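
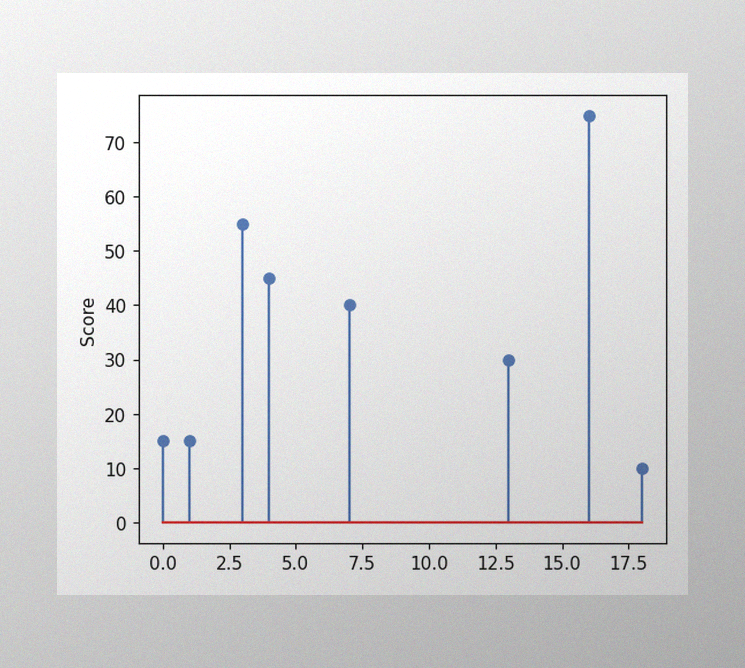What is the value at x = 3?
The image has some photo noise and uneven lighting. The stem at x=3 reaches 55.

55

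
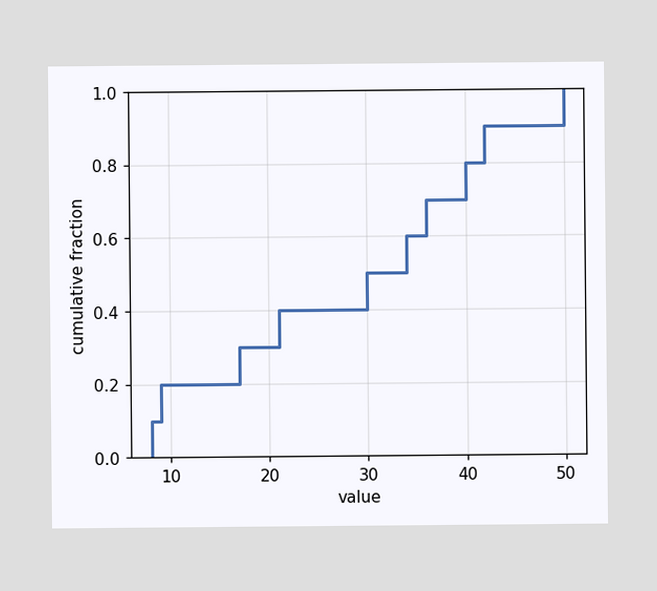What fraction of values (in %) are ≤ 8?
10%

At x=8 the ECDF step is at 10%.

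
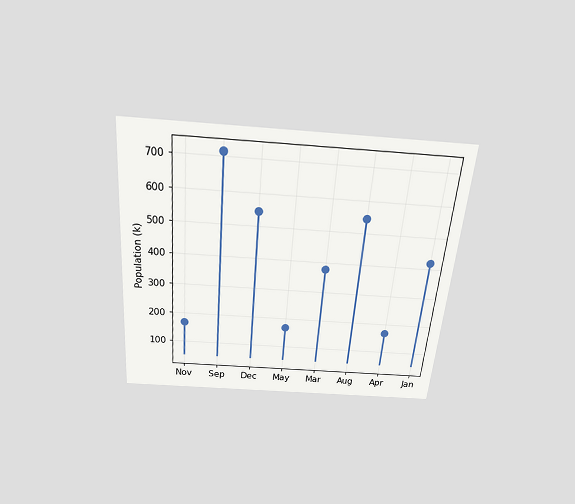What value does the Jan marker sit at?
The chart is tilted about 5° clockwise and viewed slightly from above. The Jan marker sits at 420k.

420k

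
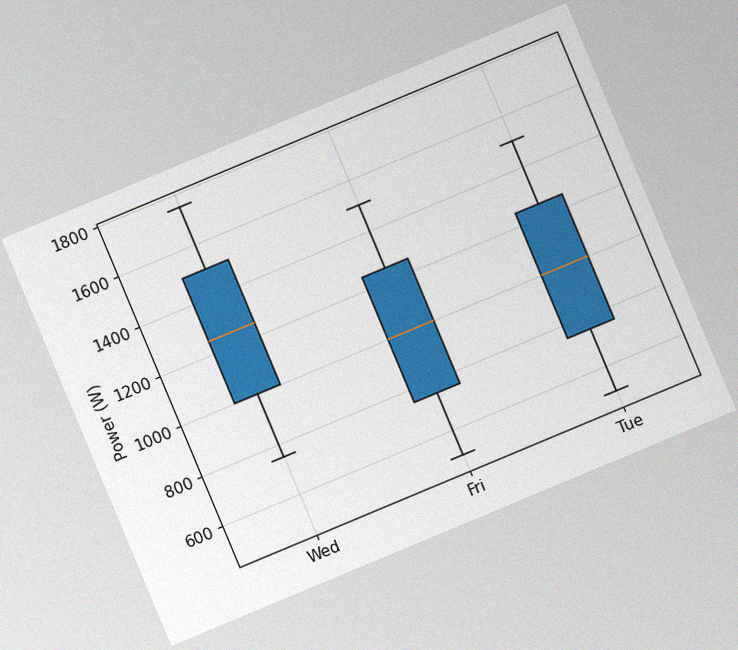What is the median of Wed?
The chart is tilted about 23° counter-clockwise, with some photo noise. The median line in the Wed box sits at 1250W.

1250W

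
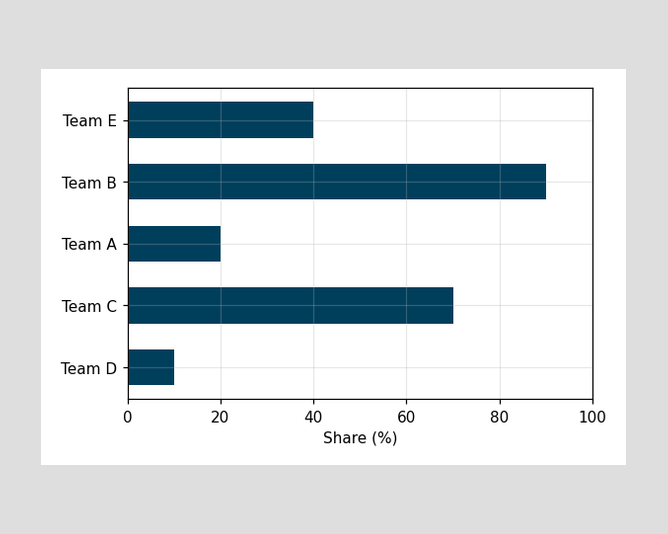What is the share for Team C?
Reading along the chart's x-axis, the Team C bar reaches 70%.

70%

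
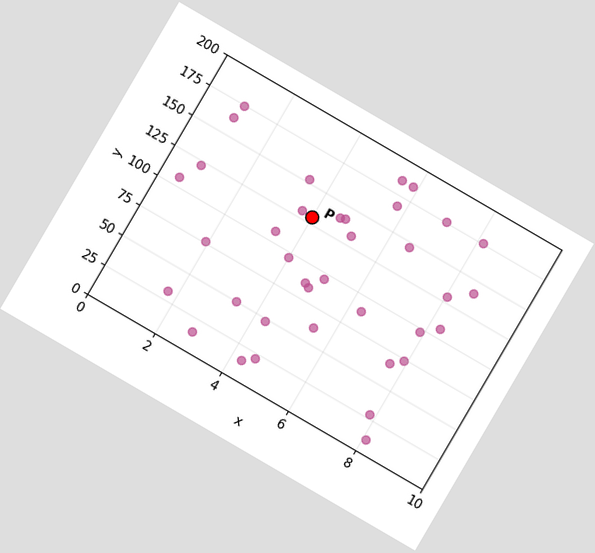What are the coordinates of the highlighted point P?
(4, 130)

The chart is tilted about 30° clockwise. Following the gridlines from P to each axis, P sits at (4, 130).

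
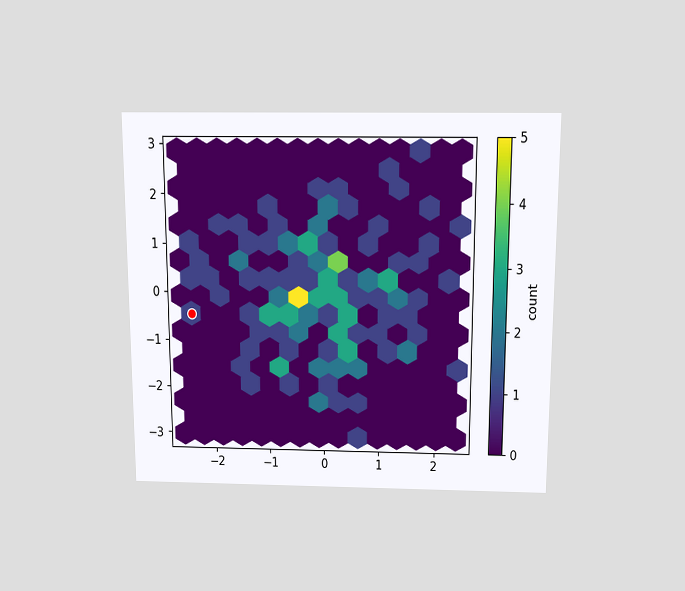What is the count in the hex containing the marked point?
1

The chart is viewed slightly from above. The marked hex reads 1 on the colorbar.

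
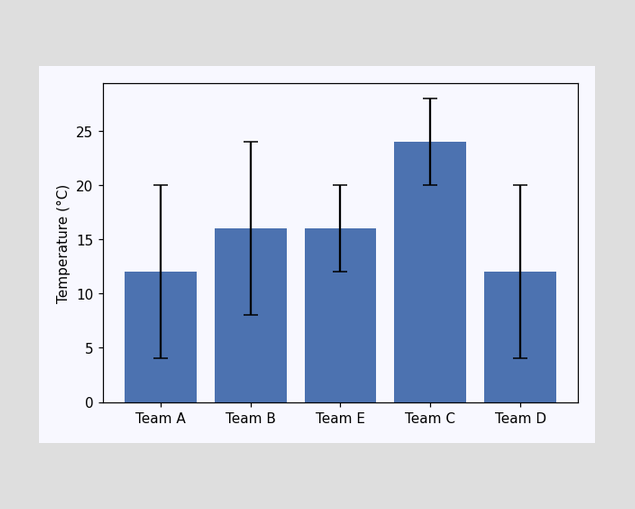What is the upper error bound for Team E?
20°C

The Team E bar's upper whisker reaches 20°C.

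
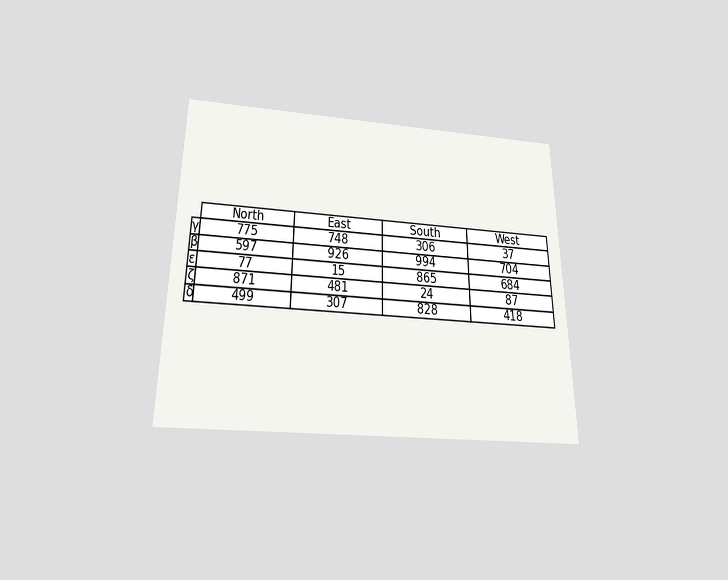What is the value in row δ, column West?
The chart is viewed slightly from below. The (δ, West) cell reads 418.

418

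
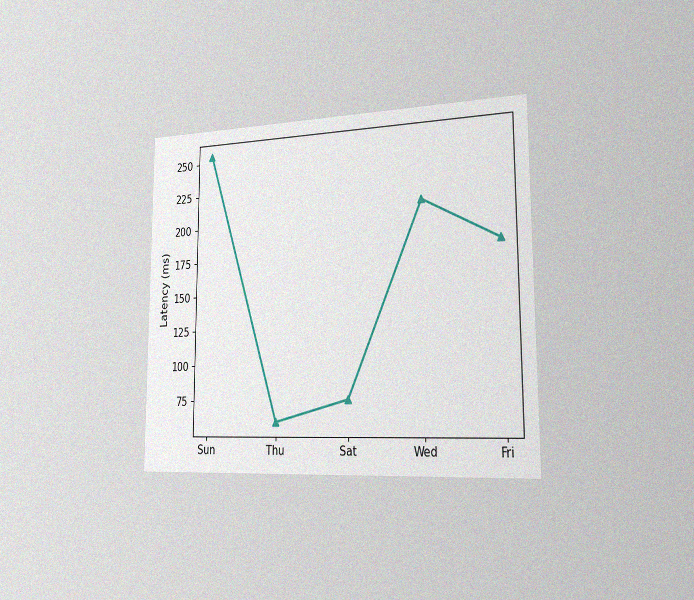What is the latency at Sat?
The chart is viewed slightly from the right, with some photo noise. At Sat, the line is at 75ms.

75ms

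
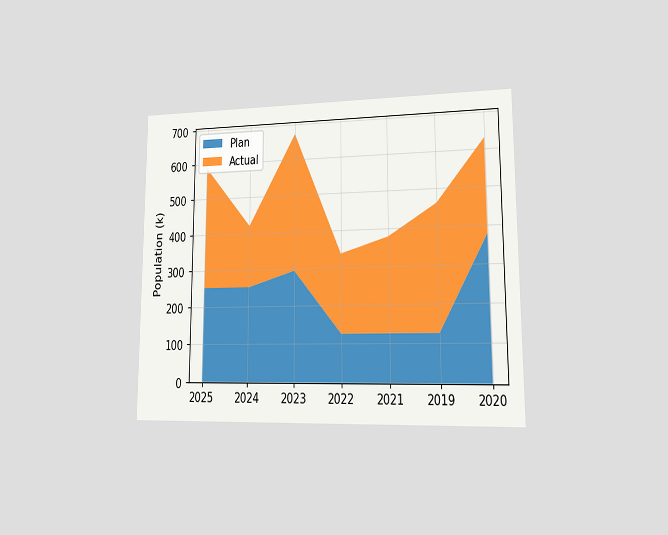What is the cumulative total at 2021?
The chart is viewed at a slight angle. The stacked total at 2021 reaches 378k.

378k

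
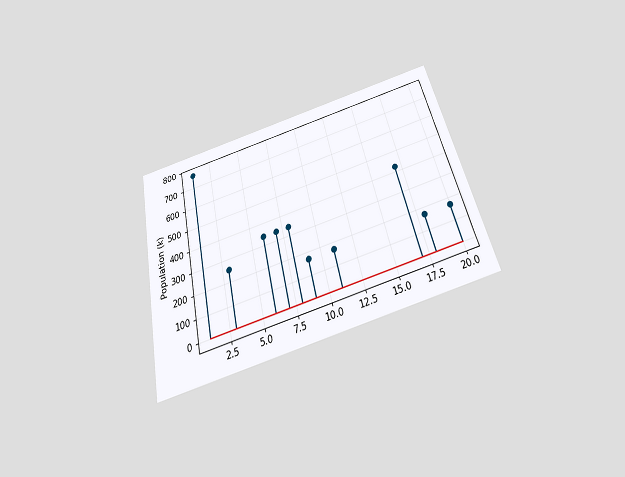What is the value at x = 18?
170k

The chart is tilted about 13° counter-clockwise and viewed slightly from below. The stem at x=18 reaches 170k.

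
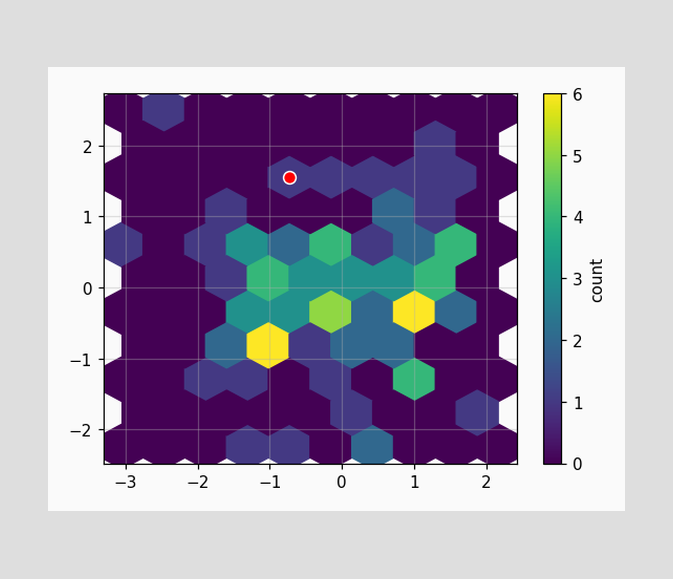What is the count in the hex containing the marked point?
1

The marked hex reads 1 on the colorbar.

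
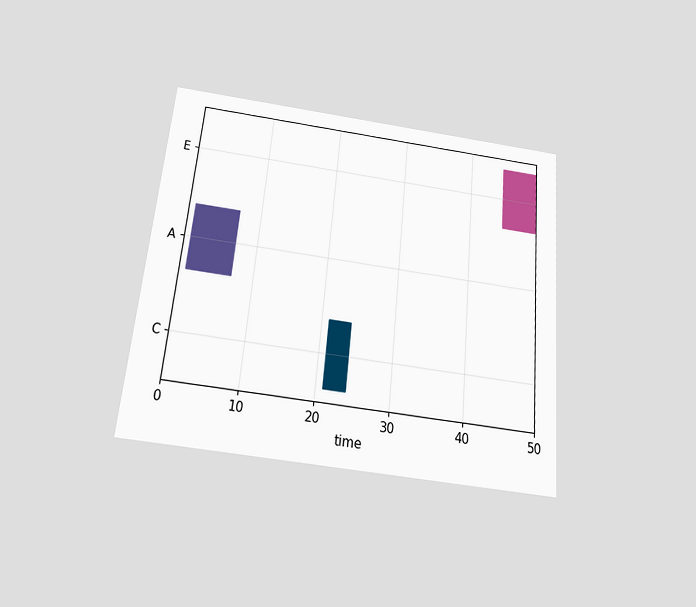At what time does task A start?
The chart is tilted about 5° clockwise and viewed slightly from below. The A bar begins at t=1.

1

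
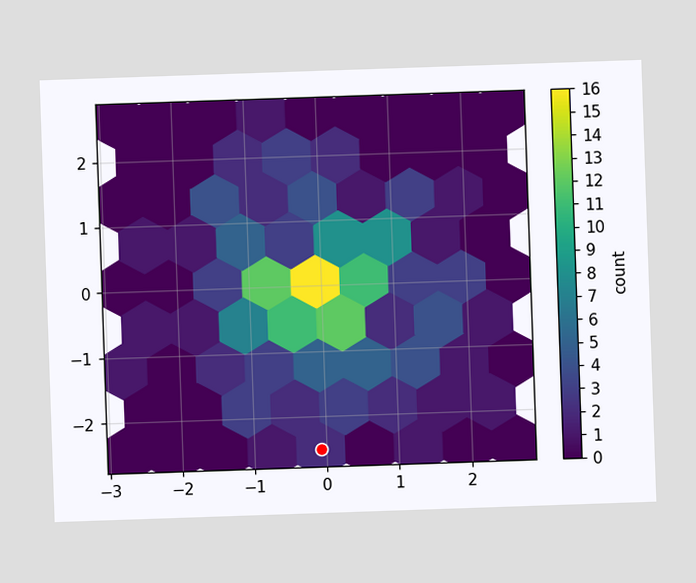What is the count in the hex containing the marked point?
2

The marked hex reads 2 on the colorbar.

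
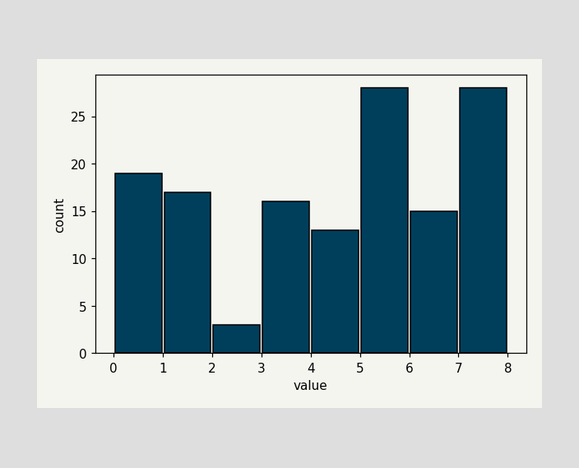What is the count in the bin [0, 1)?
19

The [0, 1) bin has height 19.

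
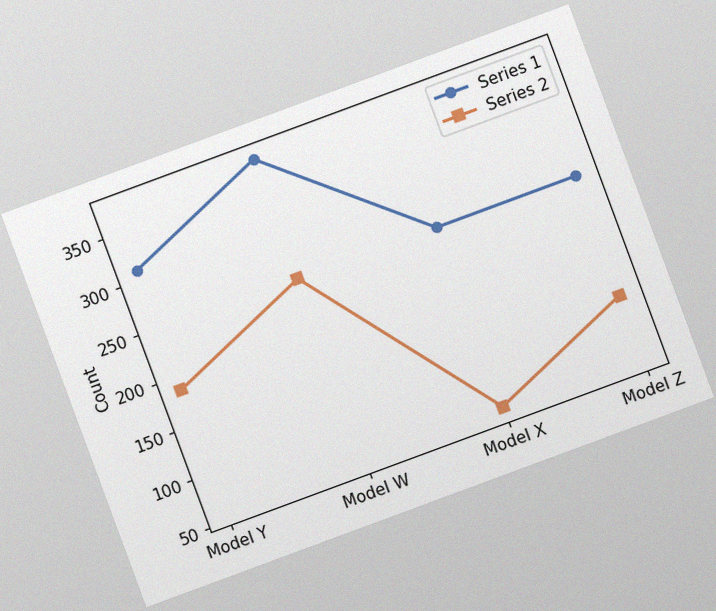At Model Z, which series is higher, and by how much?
The chart is tilted about 20° counter-clockwise, with some photo noise. At Model Z, Series 1 sits above the other line by 124.

Series 1, by 124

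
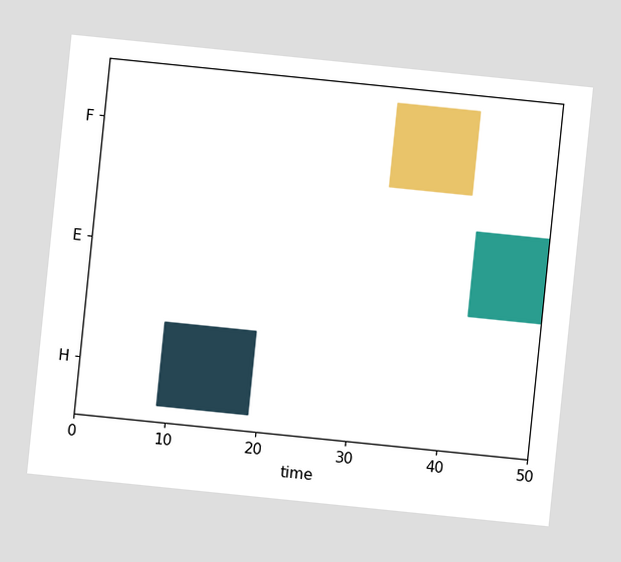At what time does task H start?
9

The chart is tilted about 6° clockwise. The H bar begins at t=9.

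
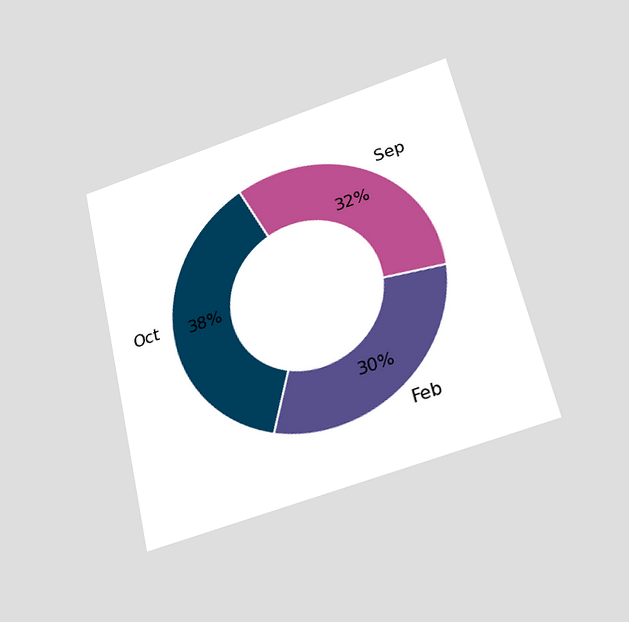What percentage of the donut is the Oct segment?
38%

The chart is tilted about 13° counter-clockwise and viewed slightly from below. The Oct segment takes up 38% of the ring.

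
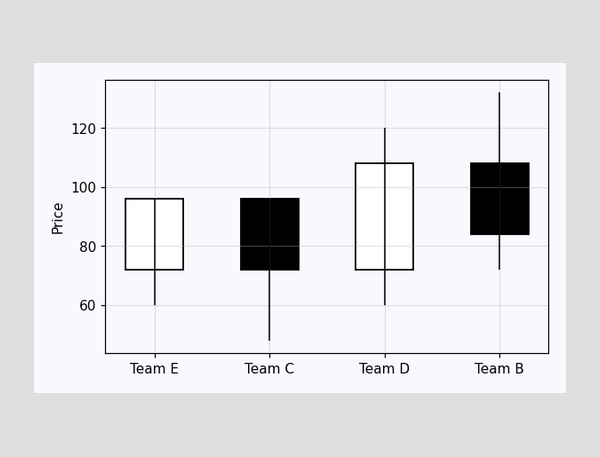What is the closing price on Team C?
72

The Team C candle closes at 72.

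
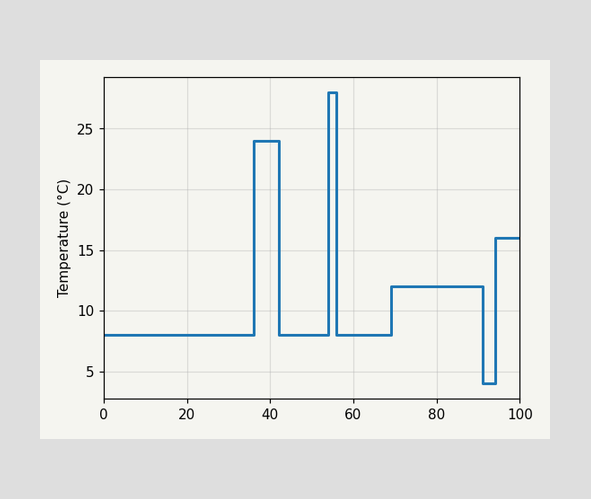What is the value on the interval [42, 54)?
8°C

On [42, 54) the step sits at 8°C.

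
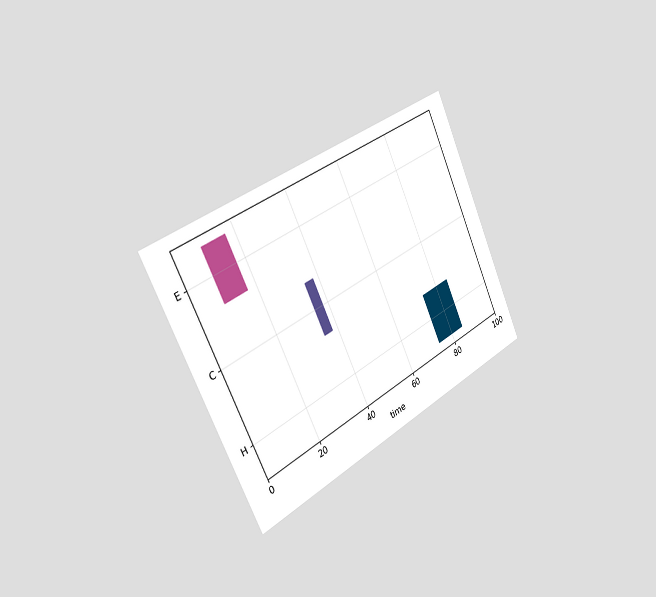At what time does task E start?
The chart is tilted about 25° counter-clockwise and viewed slightly from the left. The E bar begins at t=9.

9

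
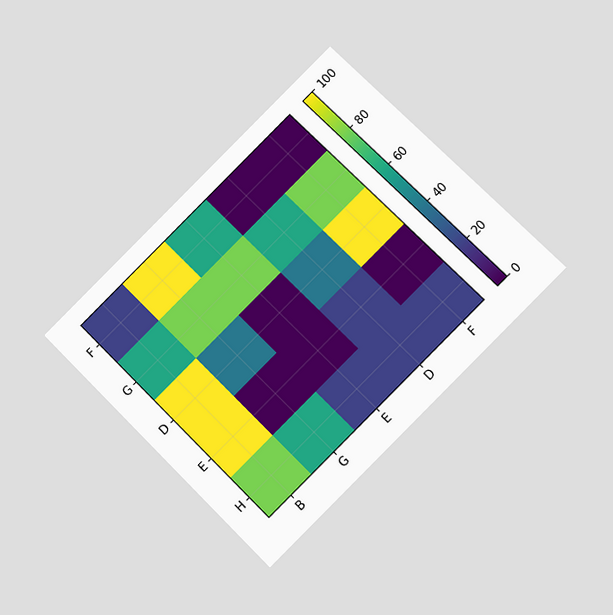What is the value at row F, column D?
0

The chart is tilted about 45° counter-clockwise and viewed at a slight angle. Matching cell (F, D) against the colorbar gives 0.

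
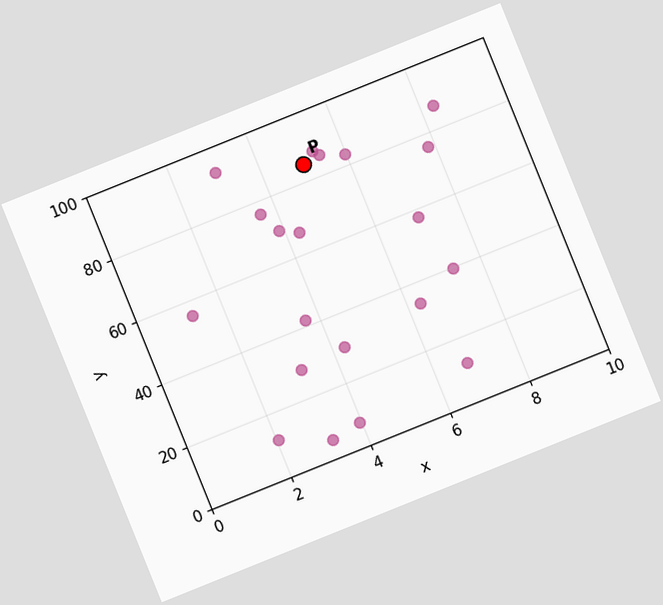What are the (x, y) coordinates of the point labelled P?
The chart is tilted about 22° counter-clockwise. Following the gridlines from P to each axis, P sits at (5, 85).

(5, 85)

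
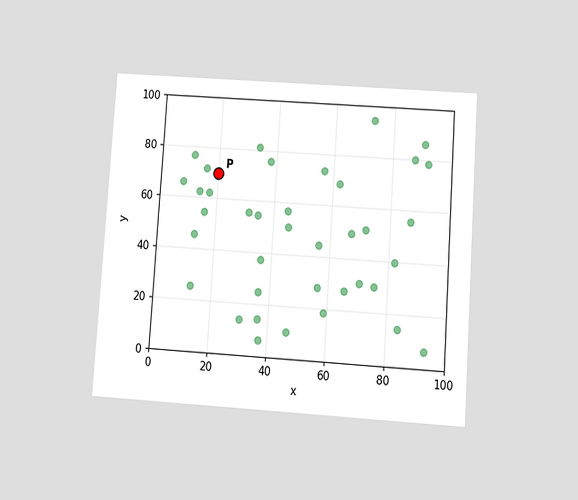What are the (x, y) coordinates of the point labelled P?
The chart is tilted about 4° clockwise and viewed at a slight angle. Following the gridlines from P to each axis, P sits at (20, 70).

(20, 70)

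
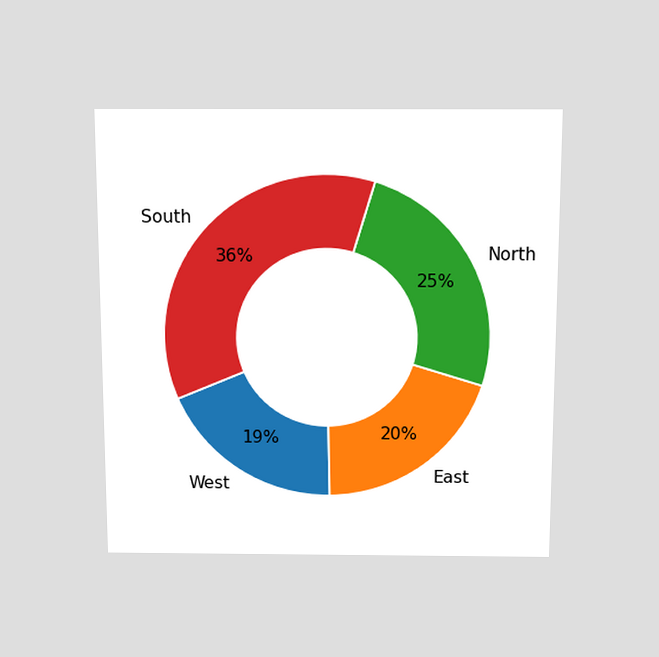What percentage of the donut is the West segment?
19%

The chart is viewed slightly from above. The West segment takes up 19% of the ring.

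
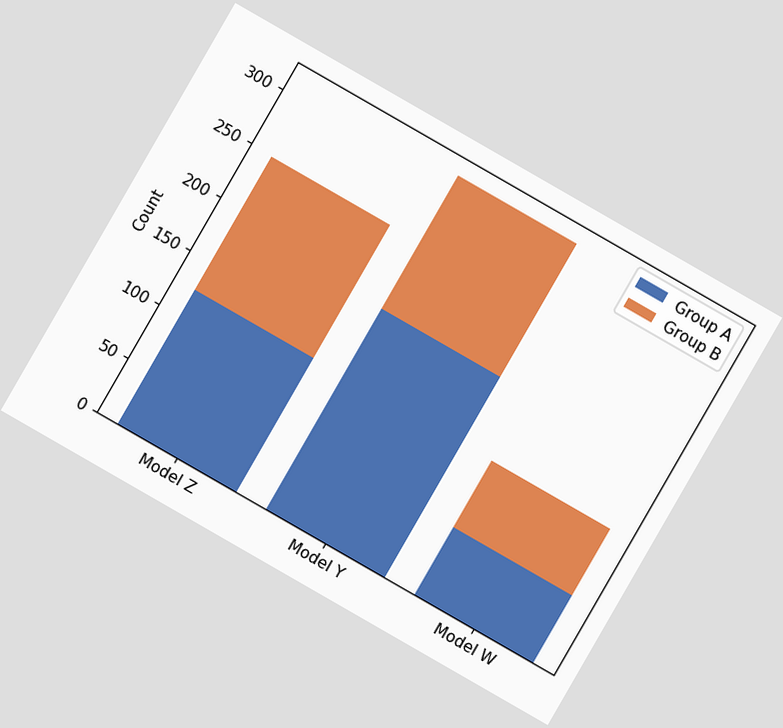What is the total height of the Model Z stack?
The chart is tilted about 30° clockwise. The Model Z stack's top reaches 248 on the y-axis.

248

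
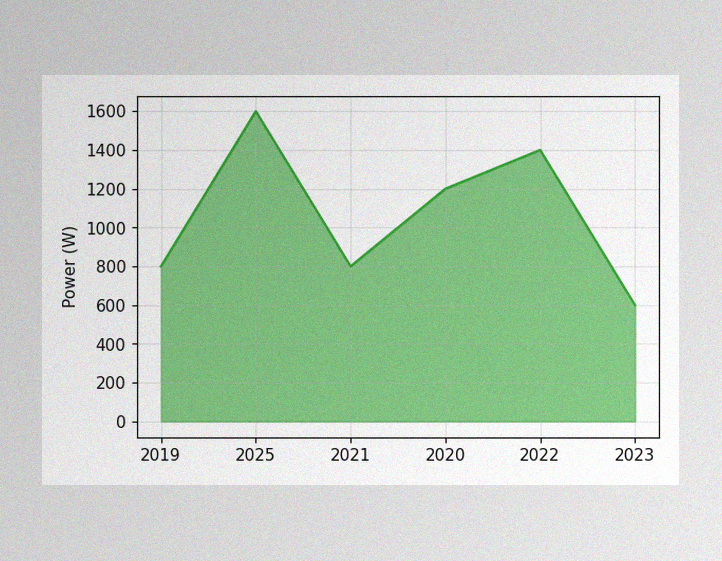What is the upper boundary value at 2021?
The image has some photo noise and uneven lighting. At 2021 the upper boundary is at 800W.

800W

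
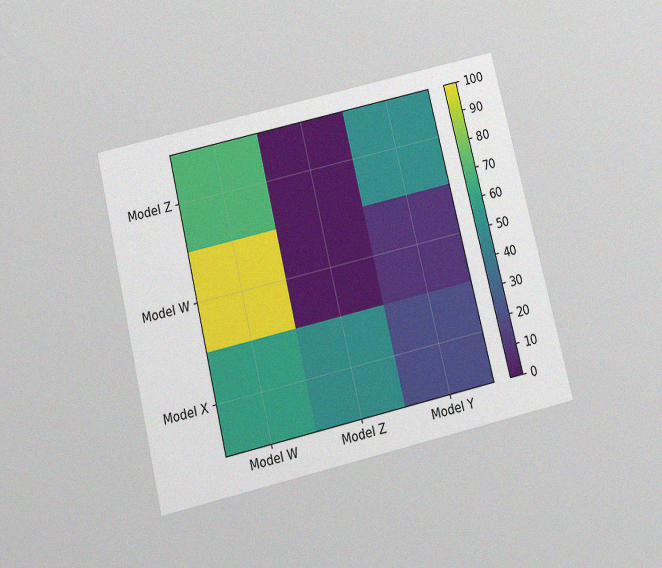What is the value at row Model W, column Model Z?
The chart is tilted about 13° counter-clockwise and viewed slightly from below, with some photo noise. Matching cell (Model W, Model Z) against the colorbar gives 0.

0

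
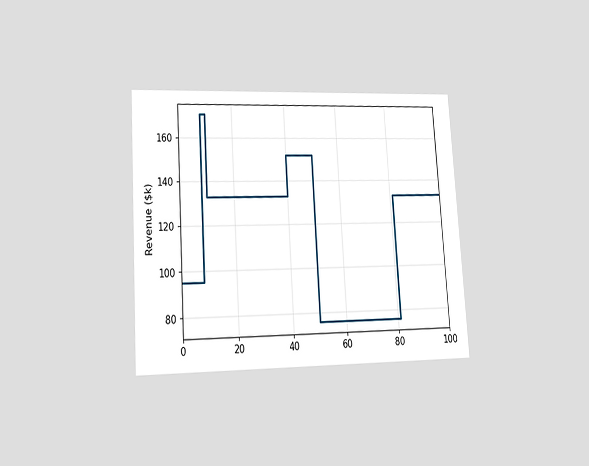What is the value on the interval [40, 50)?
The chart is tilted about 4° counter-clockwise and viewed at a slight angle. On [40, 50) the step sits at $152k.

$152k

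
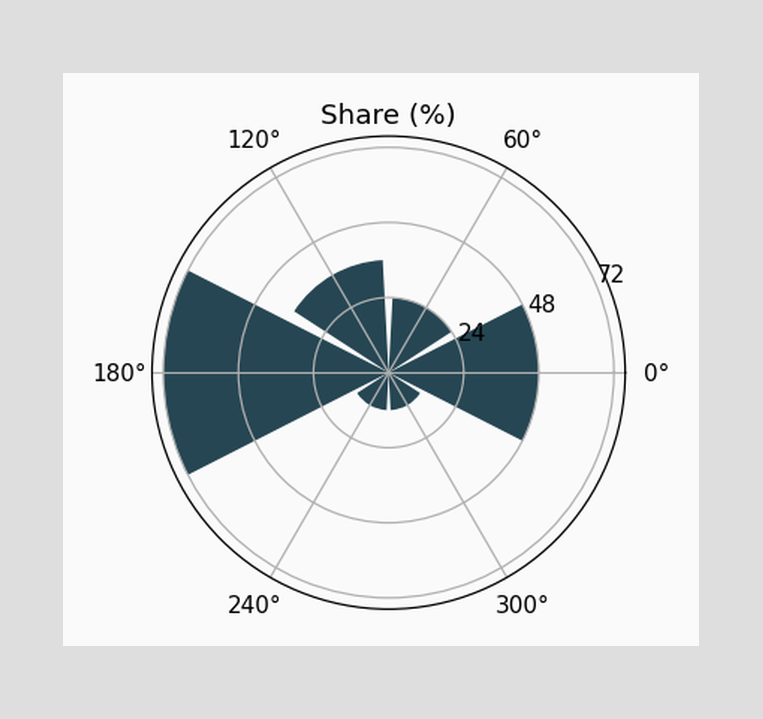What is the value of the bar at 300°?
The bar at 300° reaches 12% on the radial axis.

12%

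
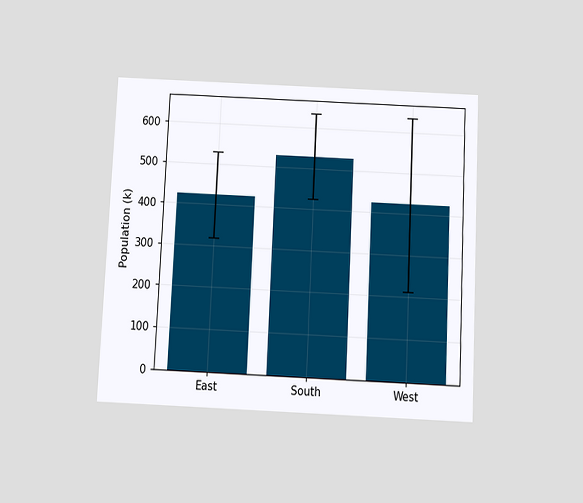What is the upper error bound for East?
530k

The chart is tilted about 3° clockwise and viewed slightly from below. The East bar's upper whisker reaches 530k.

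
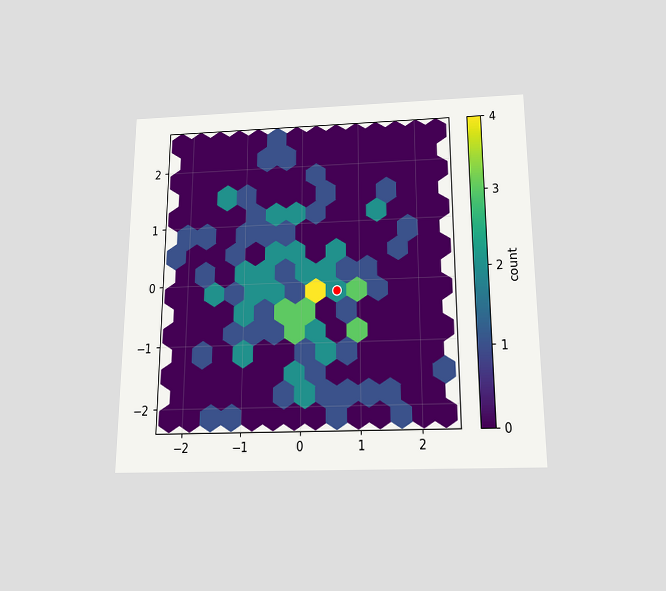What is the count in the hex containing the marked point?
2

The chart is viewed slightly from below. The marked hex reads 2 on the colorbar.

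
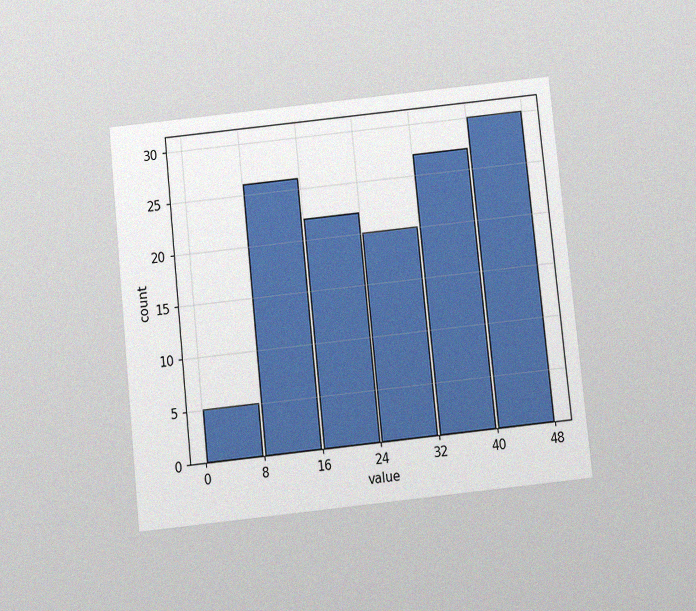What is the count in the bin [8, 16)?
26

The chart is tilted about 6° counter-clockwise and viewed slightly from below, with some photo noise. The [8, 16) bin has height 26.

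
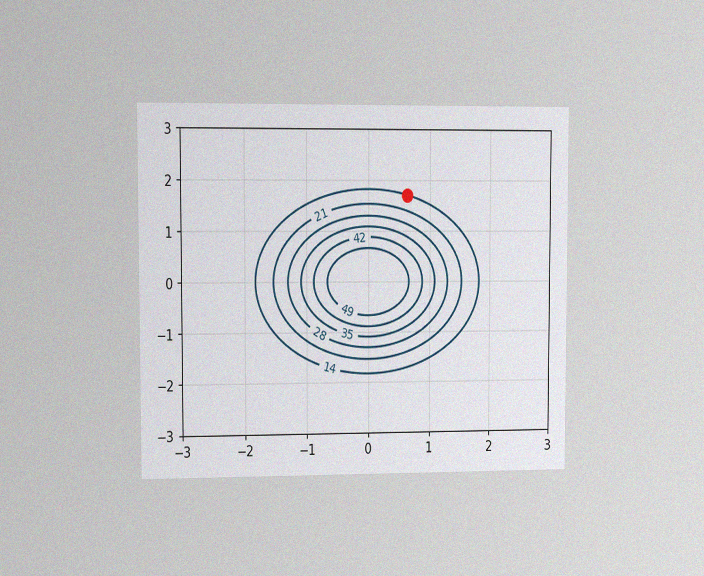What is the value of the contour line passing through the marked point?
14

The chart is viewed at a slight angle, with some photo noise. The marked point sits on the contour labelled 14.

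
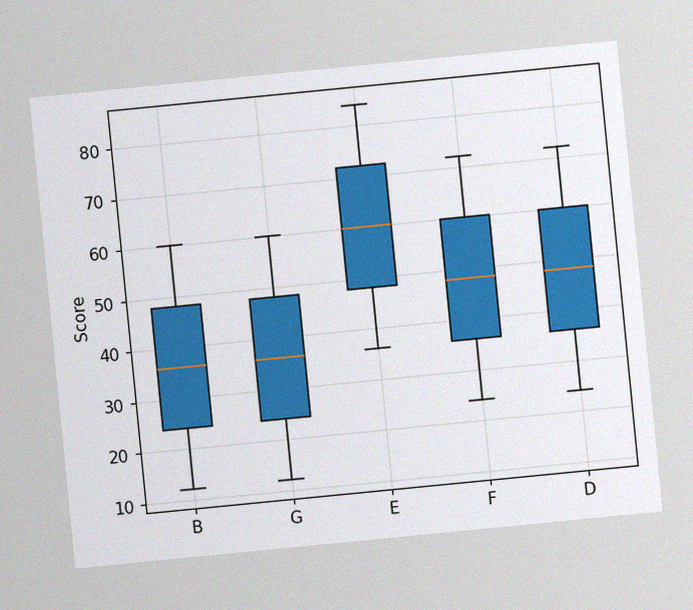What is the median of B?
36

The chart is tilted about 6° counter-clockwise, with some photo noise. The median line in the B box sits at 36.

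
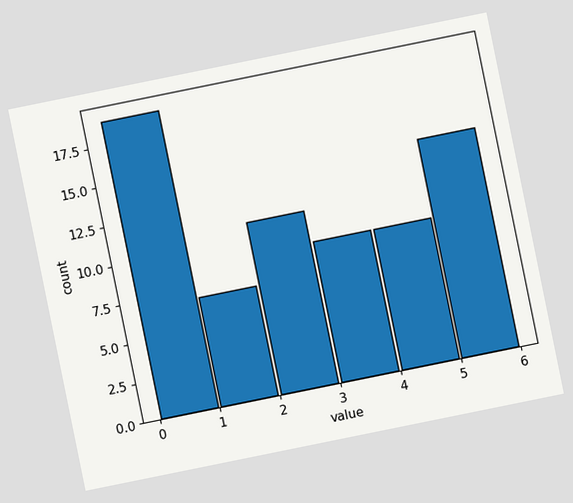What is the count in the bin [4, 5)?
The chart is tilted about 11° counter-clockwise. The [4, 5) bin has height 9.

9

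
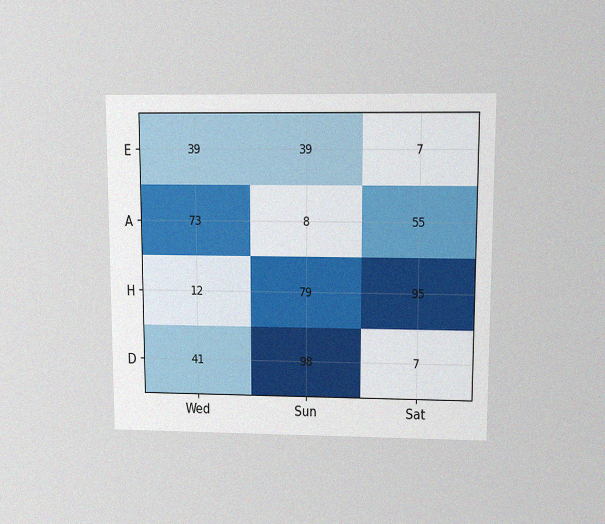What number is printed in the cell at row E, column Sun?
39

The chart is viewed at a slight angle, with some photo noise. The (E, Sun) cell reads 39.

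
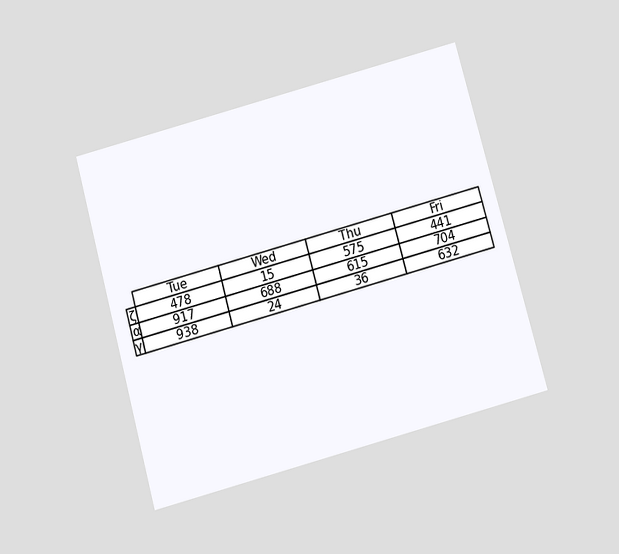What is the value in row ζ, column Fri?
441

The chart is tilted about 15° counter-clockwise and viewed slightly from below. The (ζ, Fri) cell reads 441.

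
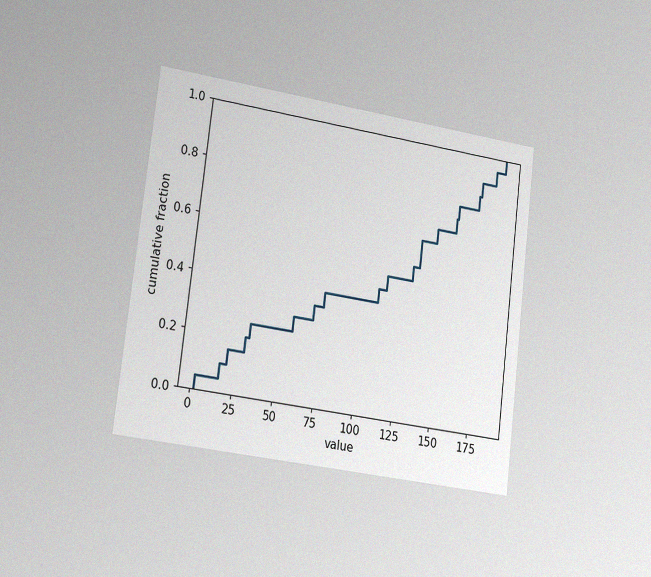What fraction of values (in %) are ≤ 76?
The chart is tilted about 7° clockwise and viewed slightly from the left, with some photo noise. At x=76 the ECDF step is at 40%.

40%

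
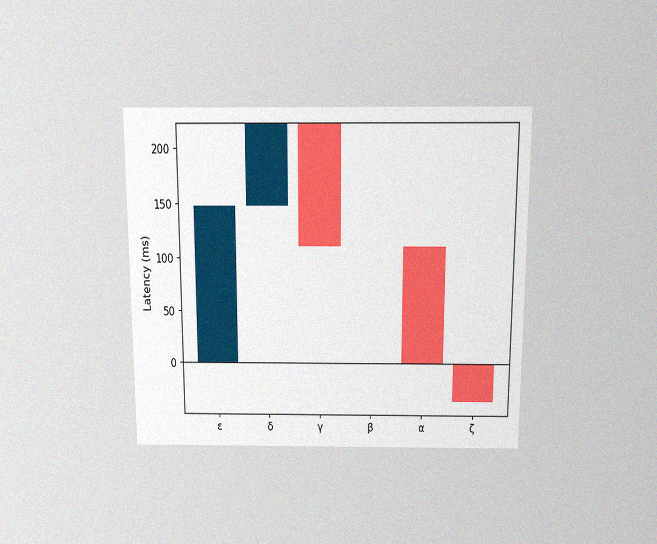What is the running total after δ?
The chart is viewed slightly from above, with some photo noise. After δ the running total reaches 222ms.

222ms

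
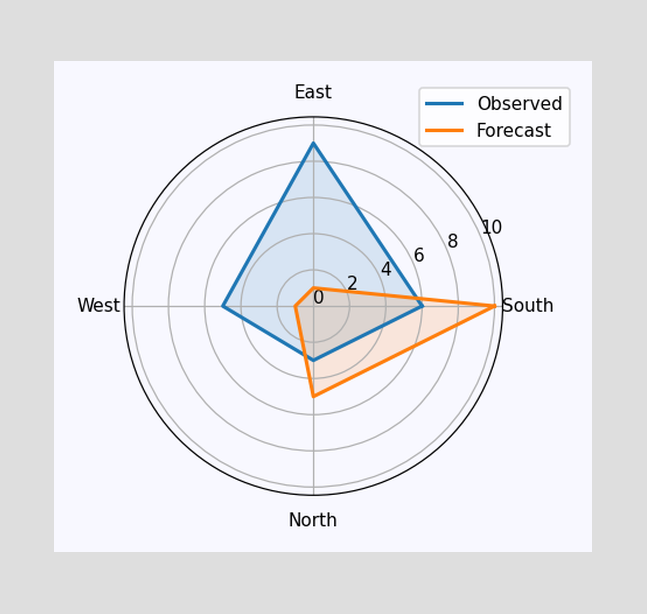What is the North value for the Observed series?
3

On the North axis, Observed reaches 3.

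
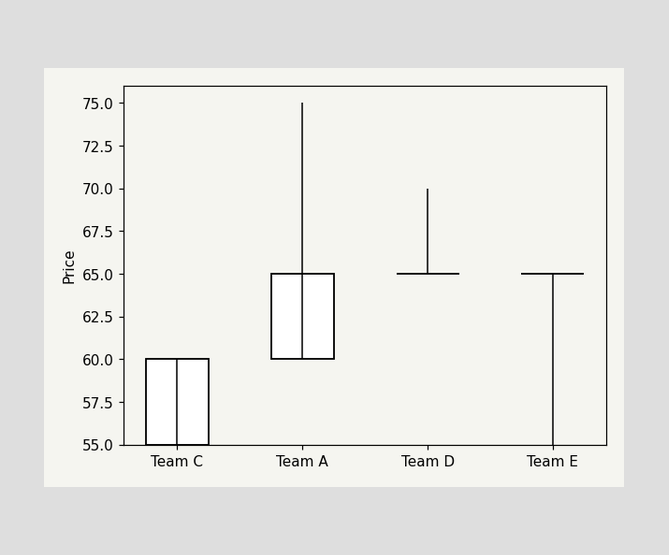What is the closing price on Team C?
The Team C candle closes at 60.

60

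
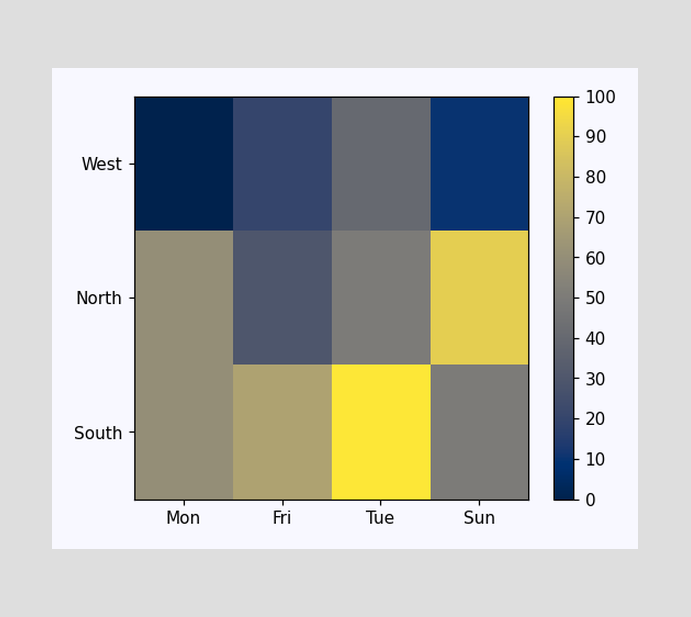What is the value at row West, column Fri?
20

Matching cell (West, Fri) against the colorbar gives 20.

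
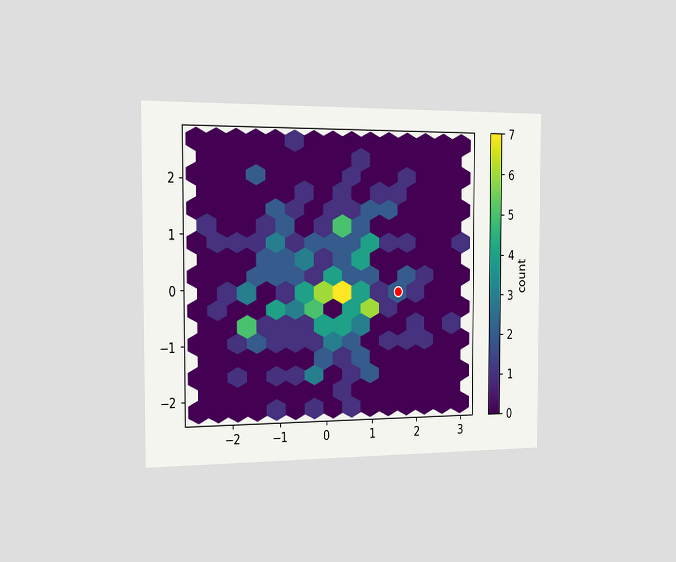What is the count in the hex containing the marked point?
The chart is viewed slightly from the left. The marked hex reads 2 on the colorbar.

2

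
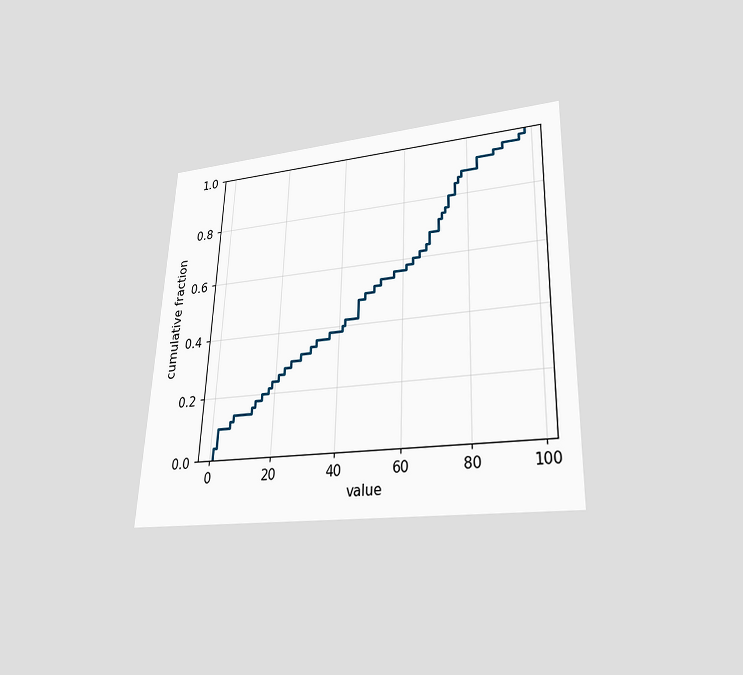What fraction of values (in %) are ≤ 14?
18%

The chart is tilted about 2° clockwise and viewed slightly from below. At x=14 the ECDF step is at 18%.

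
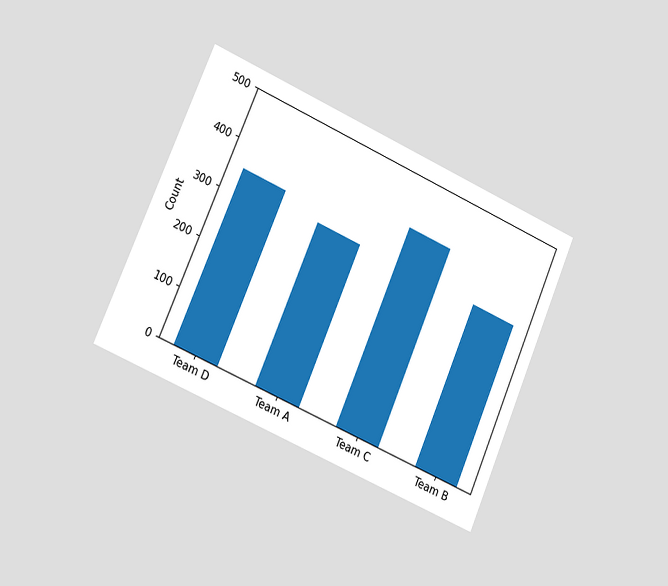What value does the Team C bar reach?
400

The chart is tilted about 23° clockwise and viewed slightly from the left. Reading along the chart's y-axis, the Team C bar reaches 400.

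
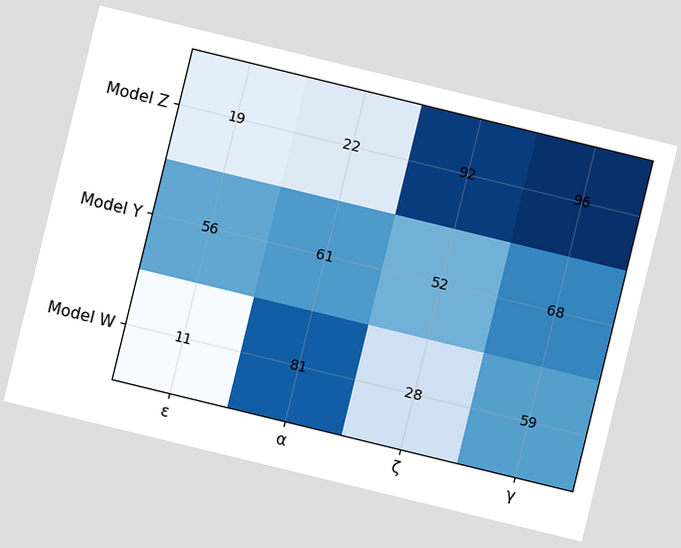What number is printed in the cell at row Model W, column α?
The chart is tilted about 14° clockwise. The (Model W, α) cell reads 81.

81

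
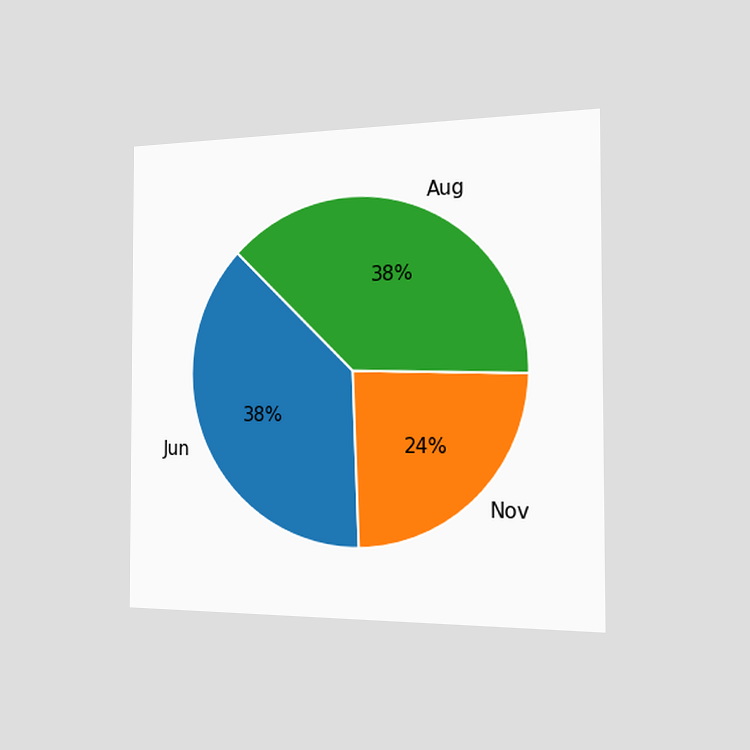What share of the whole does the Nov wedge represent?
24%

The chart is viewed slightly from the right. The Nov slice takes up 24% of the pie.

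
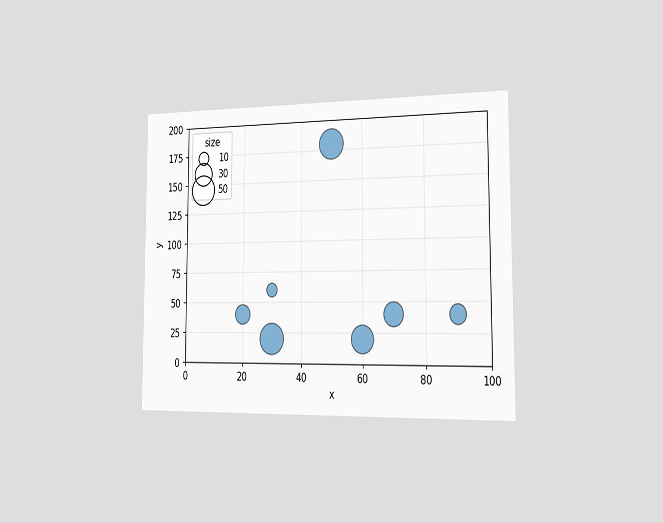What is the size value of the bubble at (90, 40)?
20

The chart is viewed slightly from the right. Matching the bubble at (90, 40) against the size legend gives 20.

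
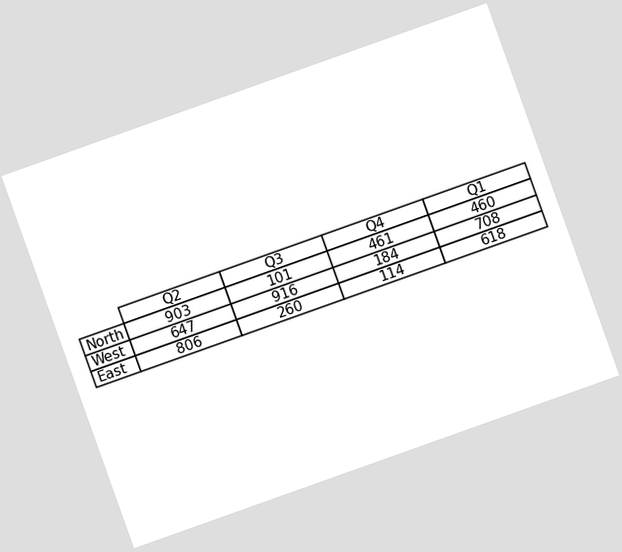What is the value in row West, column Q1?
708

The chart is tilted about 20° counter-clockwise. The (West, Q1) cell reads 708.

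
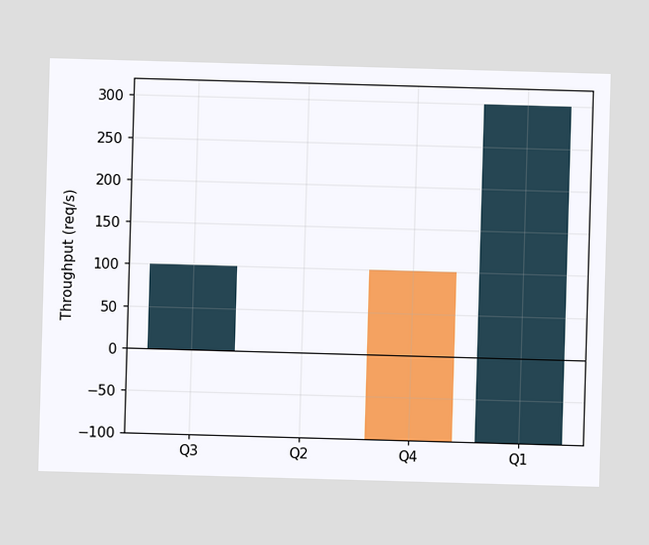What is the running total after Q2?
100req/s

After Q2 the running total reaches 100req/s.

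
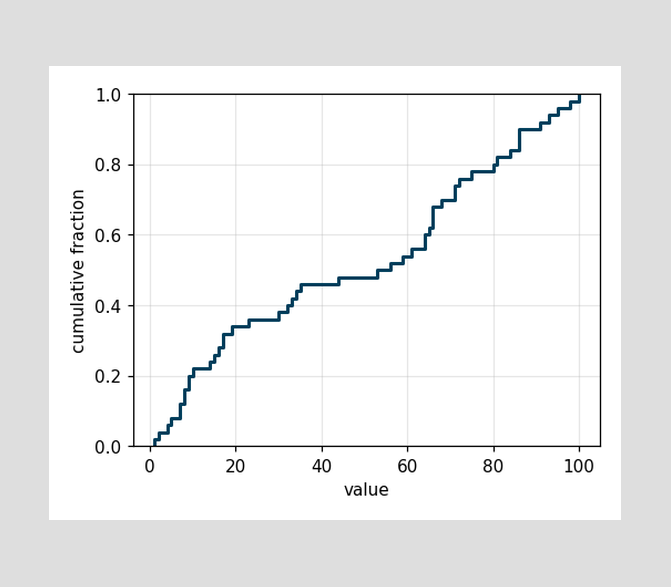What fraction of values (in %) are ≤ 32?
At x=32 the ECDF step is at 40%.

40%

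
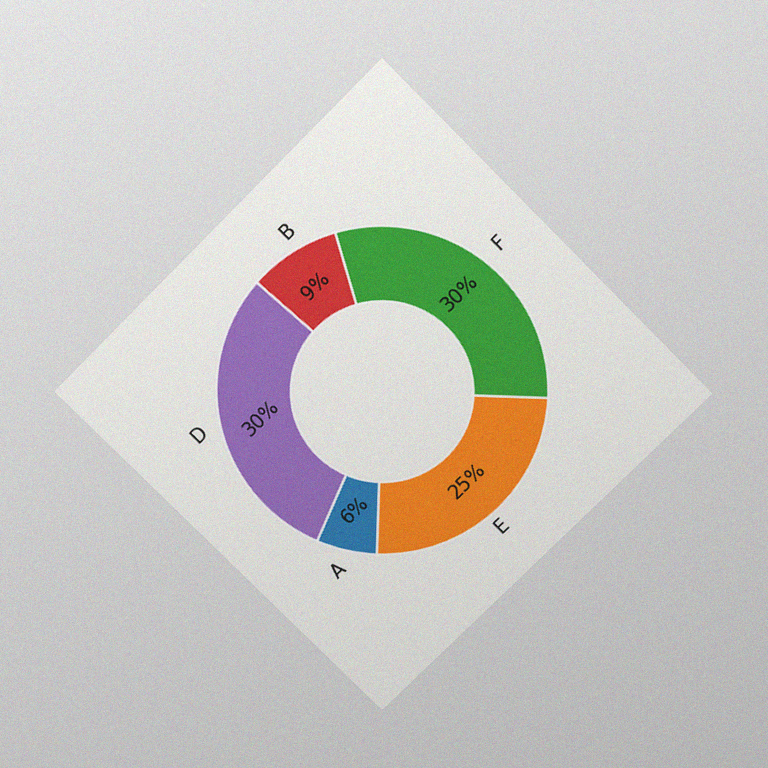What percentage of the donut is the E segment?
The chart is tilted about 45° counter-clockwise and viewed slightly from above, with some photo noise. The E segment takes up 25% of the ring.

25%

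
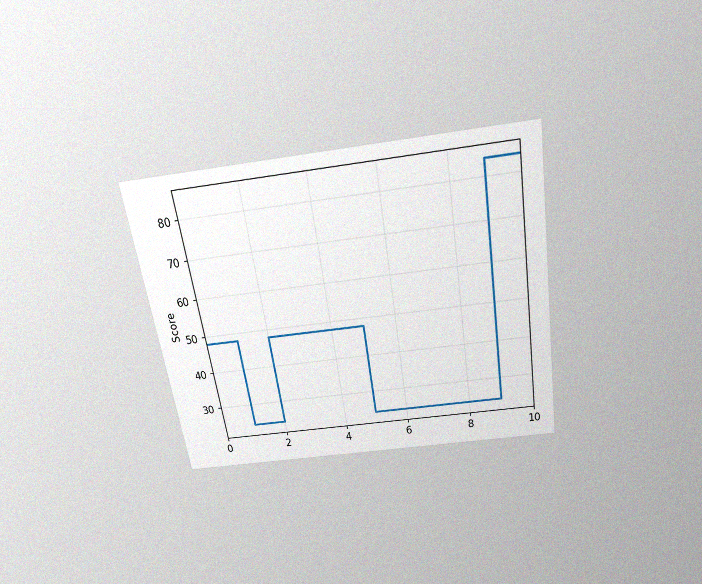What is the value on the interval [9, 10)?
84

The chart is tilted about 9° counter-clockwise and viewed slightly from above, with some photo noise. On [9, 10) the step sits at 84.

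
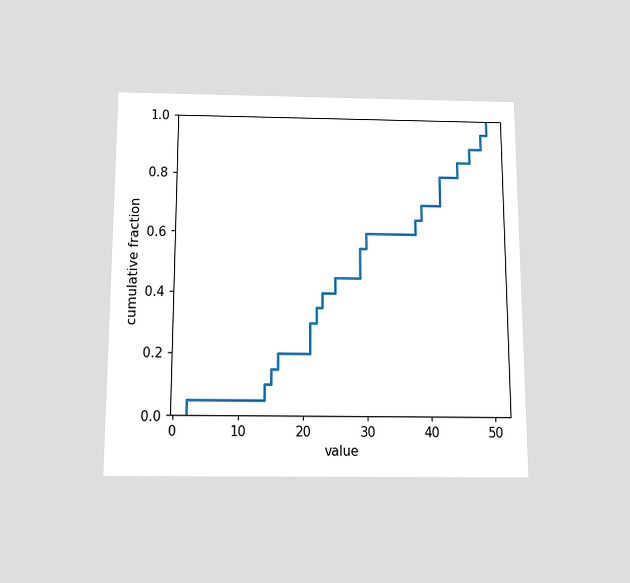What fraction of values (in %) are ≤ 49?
The chart is viewed slightly from below. At x=49 the ECDF step is at 95%.

95%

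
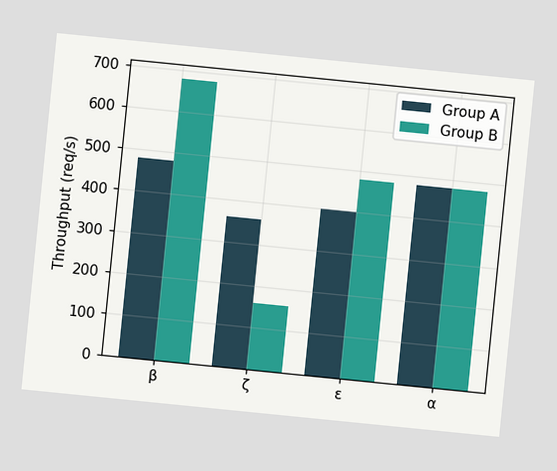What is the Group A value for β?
The chart is tilted about 6° clockwise. The Group A bar at β reaches 480req/s on the y-axis.

480req/s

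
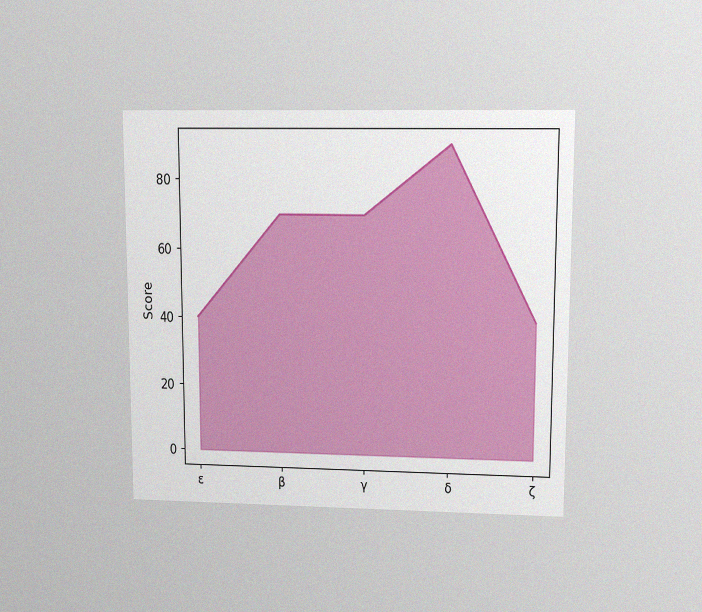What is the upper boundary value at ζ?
The chart is viewed at a slight angle, with some photo noise. At ζ the upper boundary is at 40.

40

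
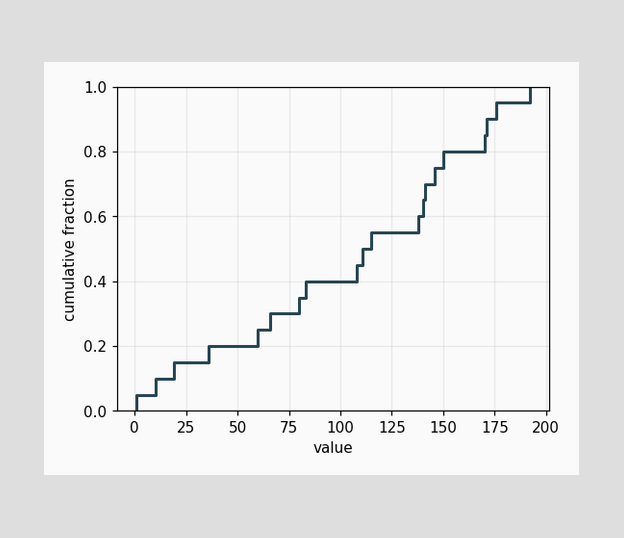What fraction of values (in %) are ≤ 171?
90%

At x=171 the ECDF step is at 90%.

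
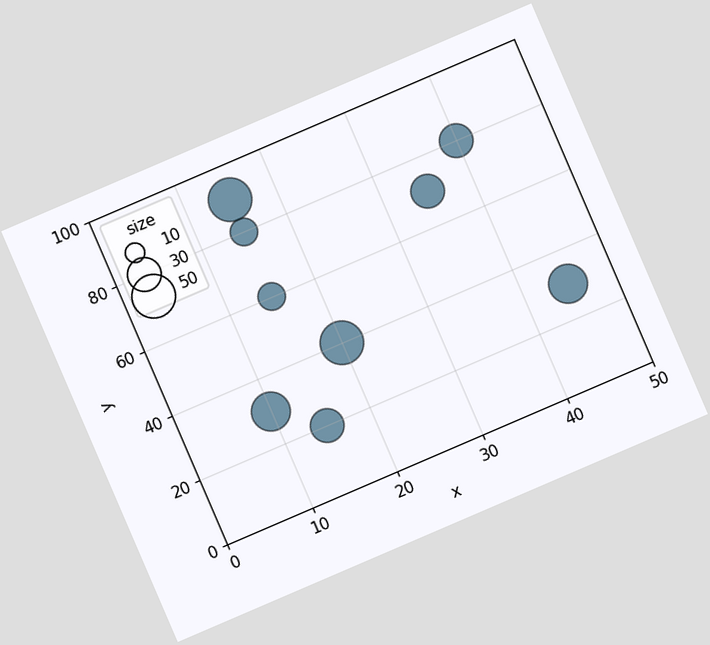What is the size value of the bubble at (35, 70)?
The chart is tilted about 23° counter-clockwise. Matching the bubble at (35, 70) against the size legend gives 30.

30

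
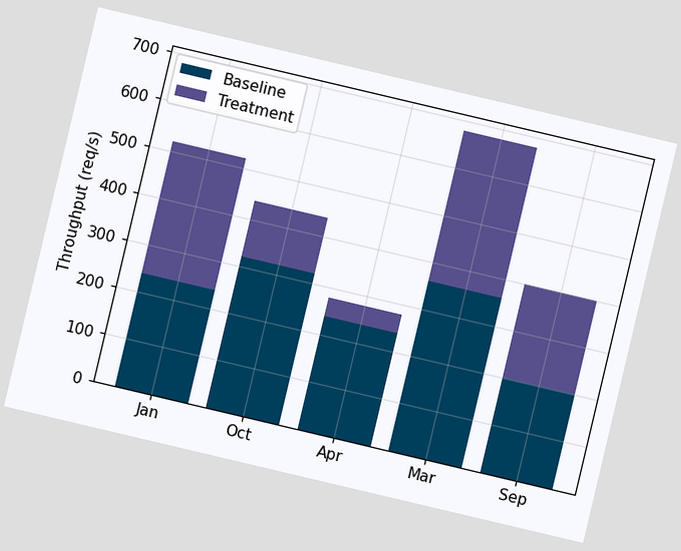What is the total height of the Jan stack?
The chart is tilted about 13° clockwise. The Jan stack's top reaches 520req/s on the y-axis.

520req/s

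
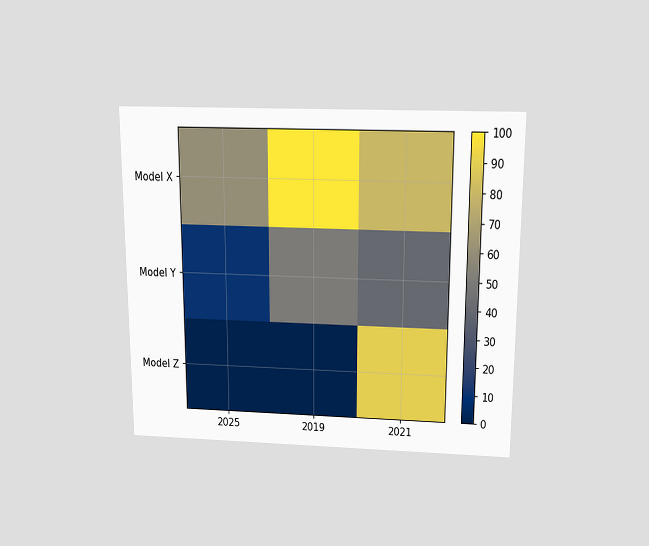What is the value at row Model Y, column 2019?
The chart is viewed slightly from above. Matching cell (Model Y, 2019) against the colorbar gives 50.

50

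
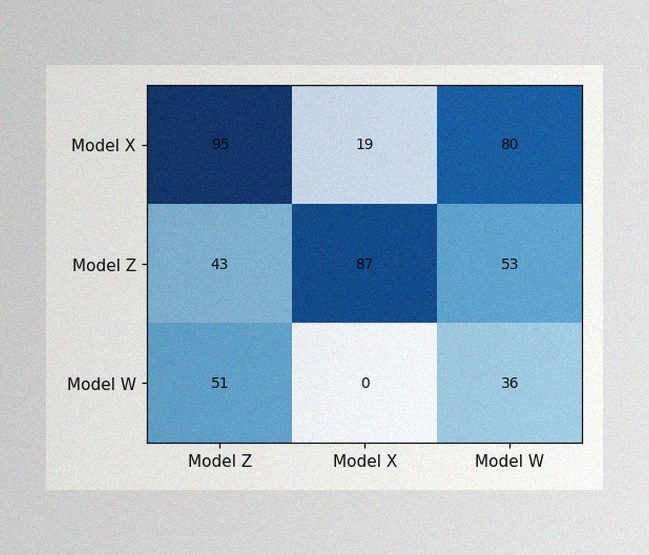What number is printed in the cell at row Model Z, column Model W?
53

The image has some photo noise and uneven lighting. The (Model Z, Model W) cell reads 53.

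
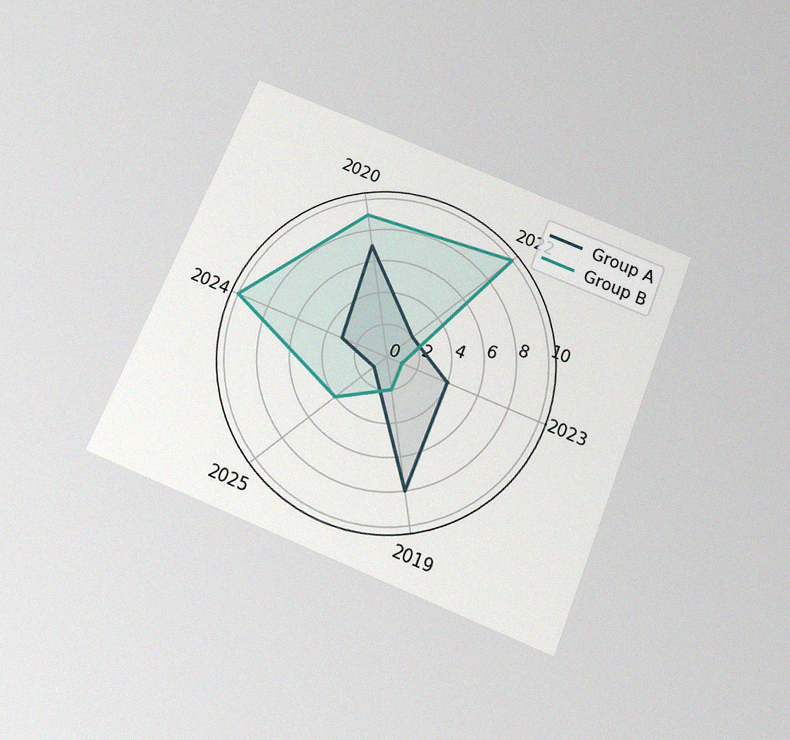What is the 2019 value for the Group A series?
8

The chart is tilted about 22° clockwise and viewed slightly from below, with some photo noise. On the 2019 axis, Group A reaches 8.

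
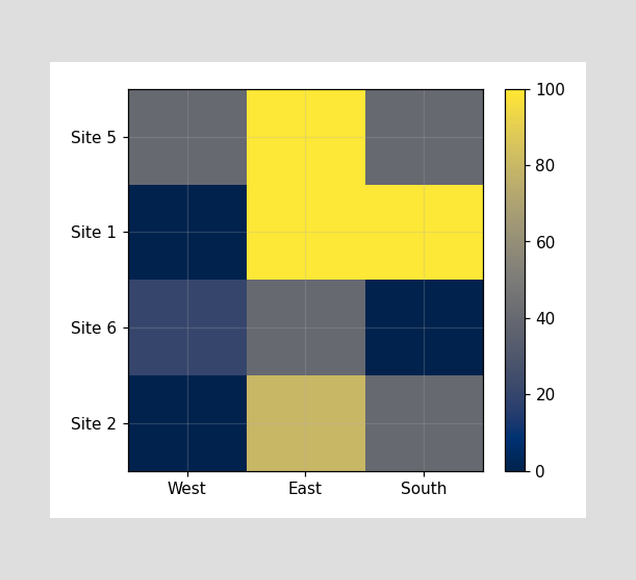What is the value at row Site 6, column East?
Matching cell (Site 6, East) against the colorbar gives 40.

40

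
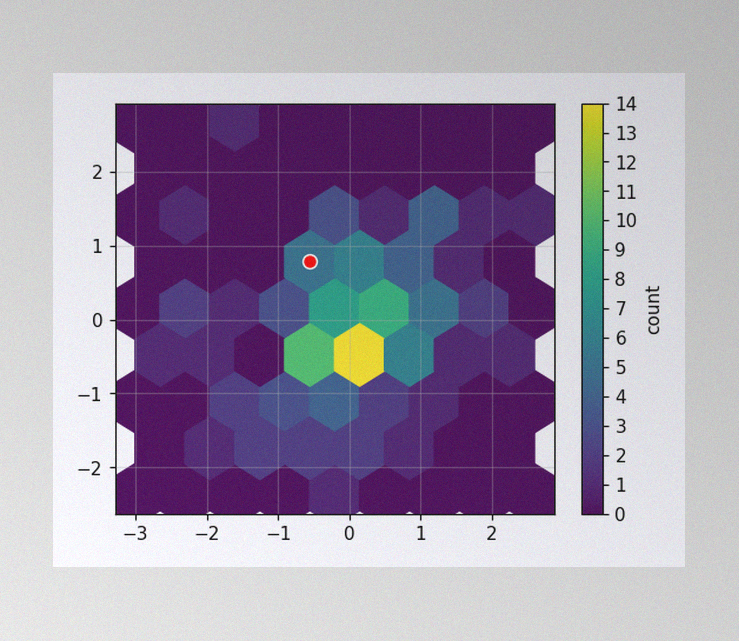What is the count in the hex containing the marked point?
5

The image has some photo noise and uneven lighting. The marked hex reads 5 on the colorbar.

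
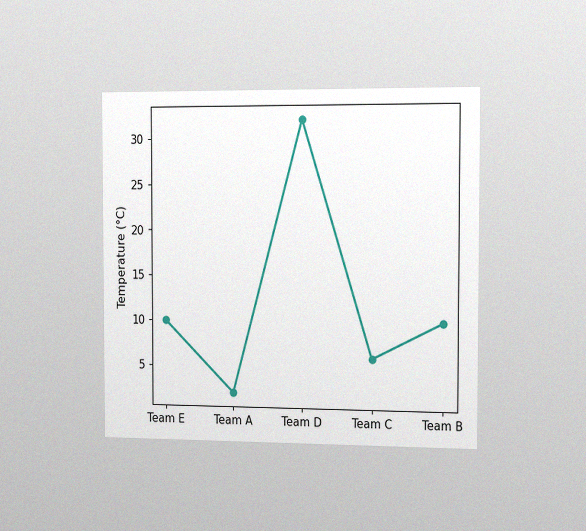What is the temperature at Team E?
The chart is viewed slightly from the right, with some photo noise. At Team E, the line is at 10°C.

10°C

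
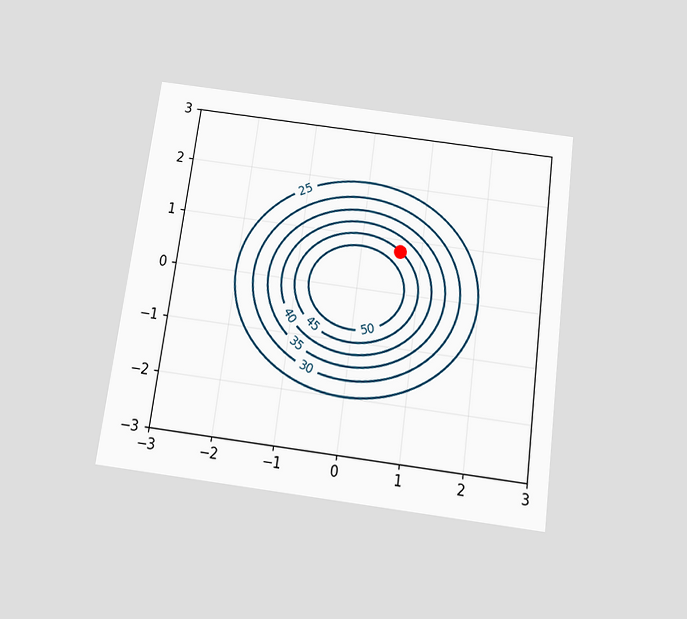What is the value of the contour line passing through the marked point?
45

The chart is tilted about 8° clockwise and viewed slightly from below. The marked point sits on the contour labelled 45.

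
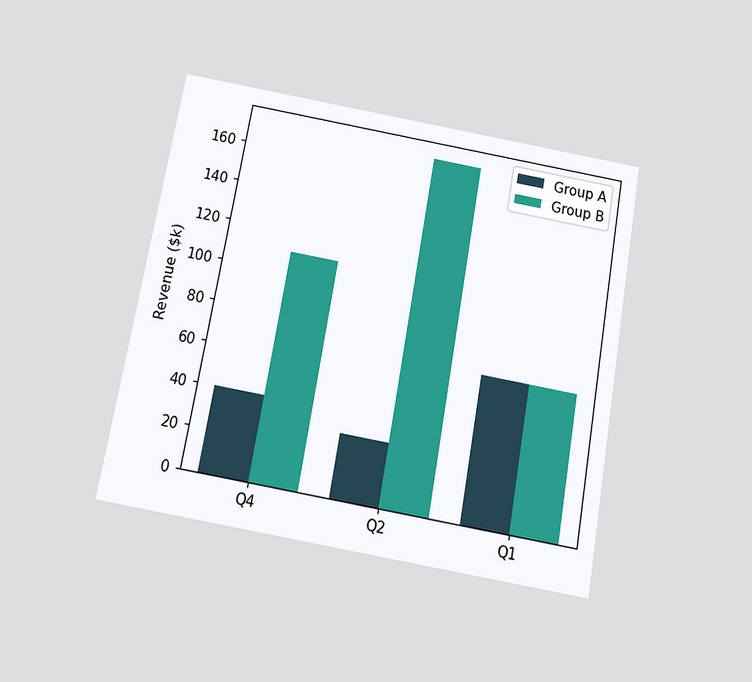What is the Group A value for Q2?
$30k

The chart is tilted about 10° clockwise and viewed slightly from below. The Group A bar at Q2 reaches $30k on the y-axis.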